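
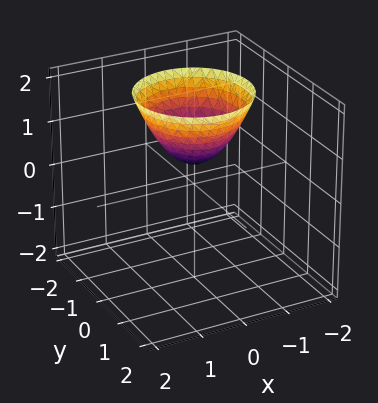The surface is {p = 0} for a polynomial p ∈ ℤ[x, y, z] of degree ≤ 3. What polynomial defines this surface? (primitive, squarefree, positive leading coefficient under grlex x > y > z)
2*x^2 + 2*y^2 - 2*z + 1

First, degree: a generic line meets the surface in up to 2 points, so deg p = 2.
Next, symmetries: rotational symmetry about the z-axis ⇒ p depends on x, y only through x² + y².
Next, from the visible intercepts: it misses every integer gridline on the x-axis; no y-intercept at any integer in the box; a circular section at z = 2 has radius between 1 and 2.
Finally, assembling these constraints gives the stated polynomial.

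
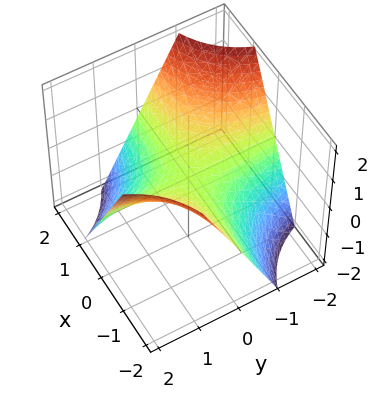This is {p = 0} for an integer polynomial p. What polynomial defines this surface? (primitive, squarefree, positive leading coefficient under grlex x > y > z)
x*y + z

deg p = 2. A hyperbolic paraboloid; a quadric.
From the axis intercepts and sections: one z-axis crossing is at z = 0; the visible y-axis segment lies entirely on the surface; every point of the x-axis in the box is on the surface.
These observations pin down the coefficients.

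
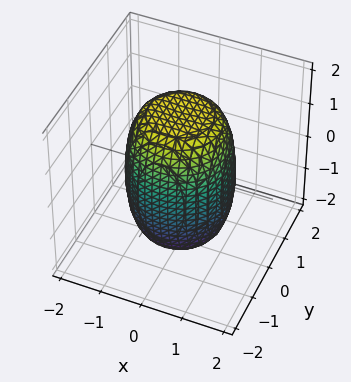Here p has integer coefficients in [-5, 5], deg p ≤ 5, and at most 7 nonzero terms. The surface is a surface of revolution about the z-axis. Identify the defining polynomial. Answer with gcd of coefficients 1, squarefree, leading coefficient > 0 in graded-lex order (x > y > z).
2*x^4 + 4*x^2*y^2 + 2*y^4 - x^2 - y^2 + z^2 - 3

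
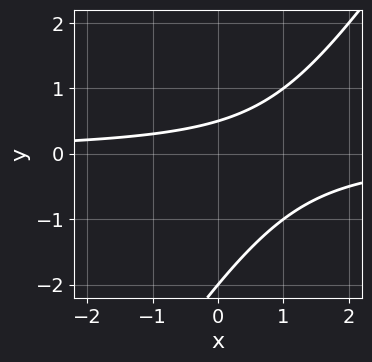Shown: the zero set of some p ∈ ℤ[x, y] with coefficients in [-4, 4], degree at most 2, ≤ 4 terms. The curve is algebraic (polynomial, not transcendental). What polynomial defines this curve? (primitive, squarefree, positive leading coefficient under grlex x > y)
deg p = 2.
Checking where it meets the axes: it meets the y-axis at y = -2 (among the integer gridlines); no x-intercept at any integer in the box.
Matching integer coefficients to the picture gives p.

3*x*y - 2*y^2 - 3*y + 2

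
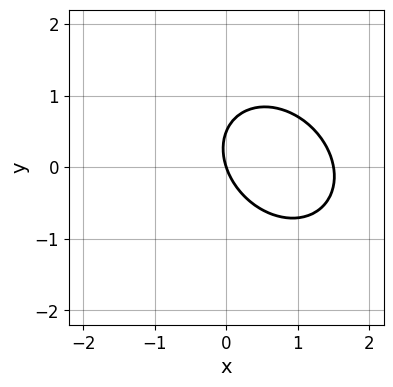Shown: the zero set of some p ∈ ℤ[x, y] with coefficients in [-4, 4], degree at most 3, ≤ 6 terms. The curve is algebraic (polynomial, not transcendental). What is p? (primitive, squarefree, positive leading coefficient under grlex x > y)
2*x^2 + x*y + 2*y^2 - 3*x - y

1. The degree is 2 — no degree-1 curve has this shape.
2. Reading off the gridlines: one x-axis crossing is at x = 0; one y-axis crossing is at y = 0.
3. These observations pin down the coefficients.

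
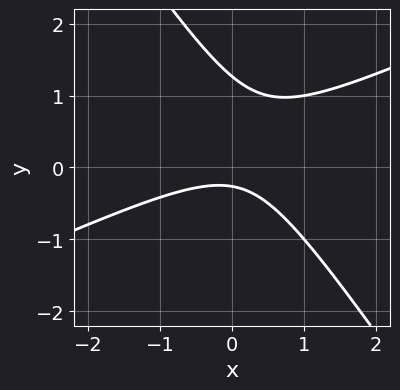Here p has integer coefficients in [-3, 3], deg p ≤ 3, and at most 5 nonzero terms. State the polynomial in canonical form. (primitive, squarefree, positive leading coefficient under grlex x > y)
2*x^2 - 3*x*y - 3*y^2 + 3*y + 1

First, the degree is 2 — no degree-1 curve has this shape.
Next, against the integer gridlines: no x-intercept at any integer in the box.
Finally, the integer polynomial consistent with all of this is the stated p.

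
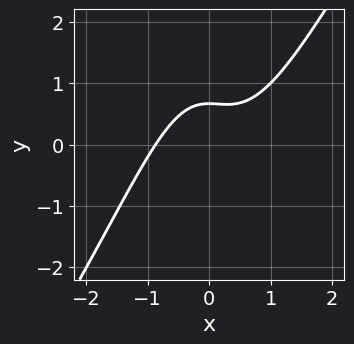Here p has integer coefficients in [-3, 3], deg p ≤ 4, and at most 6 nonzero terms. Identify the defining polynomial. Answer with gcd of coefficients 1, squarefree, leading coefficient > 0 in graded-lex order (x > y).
Degree: a generic line meets the curve in up to 3 points, so deg p = 3.
Solving for integer coefficients yields p as stated.

3*x^3 - 2*x^2*y - 3*y + 2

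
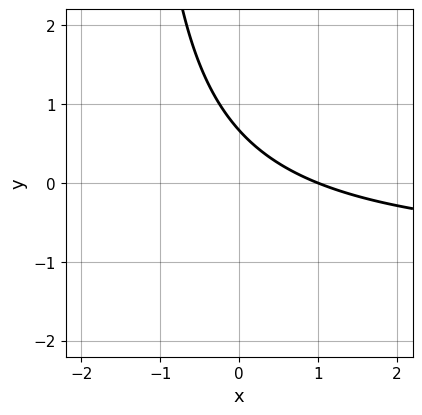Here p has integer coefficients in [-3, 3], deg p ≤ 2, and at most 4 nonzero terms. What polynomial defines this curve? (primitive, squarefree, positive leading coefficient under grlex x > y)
(a) deg p = 2. A generic line meets the curve in up to 2 points.
(b) Reading off the gridlines: it crosses the x-axis at the gridline x = 1.
(c) Fitting integer coefficients to these (and the overall shape) gives p.

2*x*y + 2*x + 3*y - 2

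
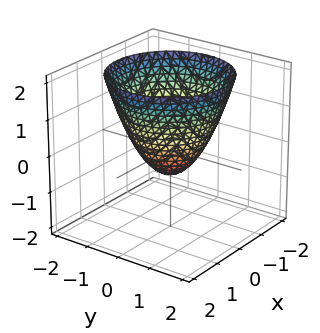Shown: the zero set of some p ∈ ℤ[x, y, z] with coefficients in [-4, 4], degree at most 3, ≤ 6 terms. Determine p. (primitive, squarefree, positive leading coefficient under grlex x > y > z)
3*x^2 + 3*y^2 - 3*z - 2

First, the degree is 2 — a generic line meets the surface in up to 2 points.
Then, symmetry: the surface is invariant under rotation about z: p = q(x² + y², z).
Next, checking where it meets the axes: a circular section at z = 2 has radius between 1 and 2.
Finally, fitting integer coefficients to these (and the overall shape) gives p.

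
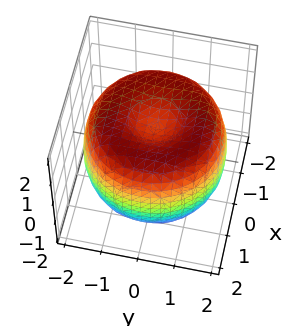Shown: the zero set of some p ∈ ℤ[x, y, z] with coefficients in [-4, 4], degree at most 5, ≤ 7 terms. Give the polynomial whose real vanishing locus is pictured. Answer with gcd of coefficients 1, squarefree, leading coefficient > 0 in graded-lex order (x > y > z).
deg p = 4.
Symmetry: the z-axis is an axis of rotation, so x and y enter only as x² + y².
Observable constraints: a circular section at z = -1 has radius between 1 and 2; the z-axis gridline crossings are at z ∈ {-1, 1}.
Together with the visible shape, these determine p as stated.

x^4 + 2*x^2*y^2 + y^4 - 3*x^2 - 3*y^2 + 2*z^2 - 2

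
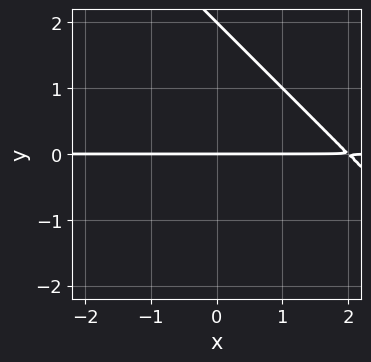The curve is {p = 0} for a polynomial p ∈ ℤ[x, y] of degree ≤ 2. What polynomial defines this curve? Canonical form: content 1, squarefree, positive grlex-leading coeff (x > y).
x*y + y^2 - 2*y

1. Degree: no degree-1 curve has this shape, so deg p = 2.
2. Against the integer gridlines: the visible x-axis segment lies entirely on the curve; among the integer gridlines, it crosses the y-axis at y ∈ {0, 2}.
3. Putting this together gives p.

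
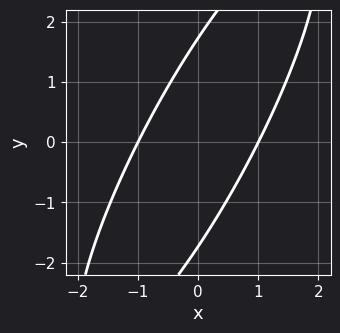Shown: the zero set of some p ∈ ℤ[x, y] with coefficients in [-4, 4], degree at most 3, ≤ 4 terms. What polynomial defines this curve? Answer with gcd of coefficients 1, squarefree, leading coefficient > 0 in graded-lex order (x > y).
3*x^2 - 3*x*y + y^2 - 3

First, degree: the shape is more complex than any degree-1 curve, so deg p = 2.
Next, checking where it meets the axes: among the integer gridlines, it crosses the x-axis at x ∈ {-1, 1}.
Finally, the integer polynomial consistent with all of this is the stated p.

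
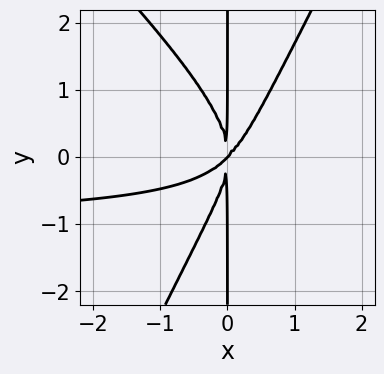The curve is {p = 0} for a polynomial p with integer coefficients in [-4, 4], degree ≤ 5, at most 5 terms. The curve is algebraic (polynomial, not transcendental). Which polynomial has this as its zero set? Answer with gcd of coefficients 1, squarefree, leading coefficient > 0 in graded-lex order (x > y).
Degree: the shape is more complex than any degree-3 curve, so deg p = 4.
Checking where it meets the axes: the visible y-axis segment lies entirely on the curve; it crosses the x-axis at the gridline x = 0.
The integer polynomial consistent with all of this is the stated p.

2*x^3*y + x^2*y^2 - x*y^3 + 2*x^3 - 2*x^2*y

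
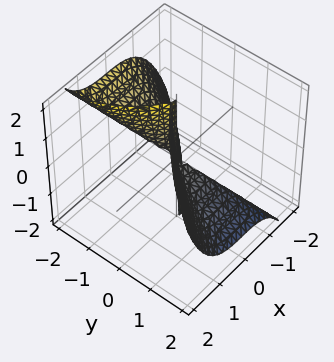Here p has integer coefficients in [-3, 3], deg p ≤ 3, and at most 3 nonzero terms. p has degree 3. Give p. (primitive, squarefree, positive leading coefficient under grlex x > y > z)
3*x^3 - 2*y^3 - 3*y^2*z

(a) deg p = 3. No degree-2 surface has this shape.
(b) From the visible intercepts: it meets the y-axis at y = 0 (among the integer gridlines); one x-axis crossing is at x = 0; the visible z-axis segment lies entirely on the surface.
(c) Solving for integer coefficients yields p as stated.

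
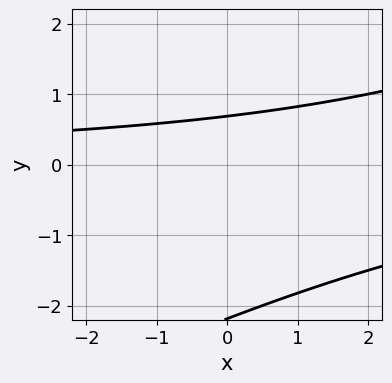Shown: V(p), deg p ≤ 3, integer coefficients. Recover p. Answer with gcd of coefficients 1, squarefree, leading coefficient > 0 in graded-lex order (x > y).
x*y - 2*y^2 - 3*y + 3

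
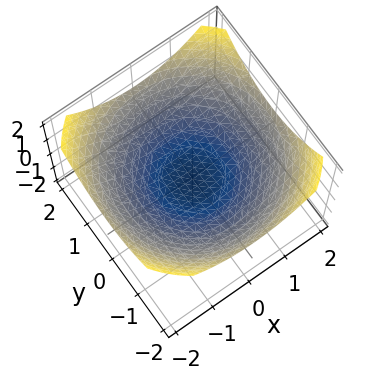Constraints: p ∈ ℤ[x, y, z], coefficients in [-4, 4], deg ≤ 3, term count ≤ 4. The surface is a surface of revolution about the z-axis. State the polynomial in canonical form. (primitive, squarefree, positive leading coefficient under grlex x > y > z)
The degree is 2 — a generic line meets the surface in up to 2 points.
Symmetries: rotational symmetry about the z-axis ⇒ p depends on x, y only through x² + y².
Reading off the gridlines: among the integer gridlines, it crosses the y-axis at y ∈ {-1, 1}; the x-axis gridline crossings are at x ∈ {-1, 1}; a circular section at z = 0 has radius exactly 1.
Assembling these constraints gives the stated polynomial.

x^2 + y^2 - 3*z - 1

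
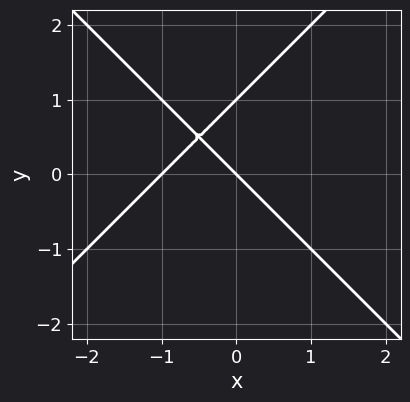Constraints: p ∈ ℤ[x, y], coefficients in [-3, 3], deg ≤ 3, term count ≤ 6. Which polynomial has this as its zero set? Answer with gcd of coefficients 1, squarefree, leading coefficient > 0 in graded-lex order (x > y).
x^2 - y^2 + x + y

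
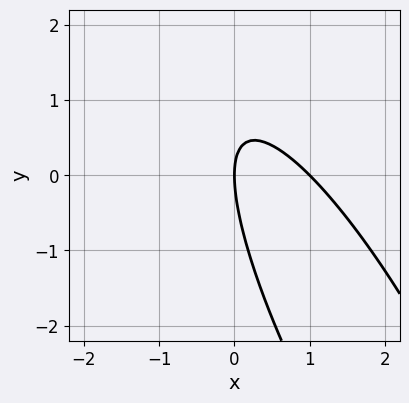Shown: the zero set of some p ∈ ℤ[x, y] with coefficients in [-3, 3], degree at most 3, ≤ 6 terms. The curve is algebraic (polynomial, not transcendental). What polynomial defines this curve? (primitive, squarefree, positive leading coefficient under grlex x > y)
(a) deg p = 2.
(b) From the visible intercepts: the x-axis gridline crossings are at x ∈ {0, 1}; it meets the y-axis at y = 0 (among the integer gridlines).
(c) Matching integer coefficients to the picture gives p.

3*x^2 + 3*x*y + y^2 - 3*x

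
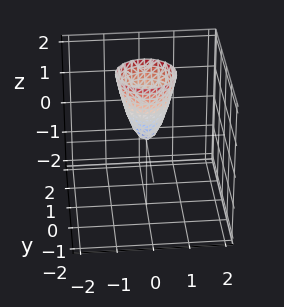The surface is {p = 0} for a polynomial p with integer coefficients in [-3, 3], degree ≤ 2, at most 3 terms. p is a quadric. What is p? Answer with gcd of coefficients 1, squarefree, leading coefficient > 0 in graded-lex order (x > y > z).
deg p = 2. A single bowl opening along one axis; a quadric.
By symmetry, the z-axis is an axis of rotation, so x and y enter only as x² + y².
Observable constraints: it crosses the y-axis at the gridline y = 0; a circular section at z = 1 has radius between 0 and 1.
Assembling these constraints gives the stated polynomial.

3*x^2 + 3*y^2 - z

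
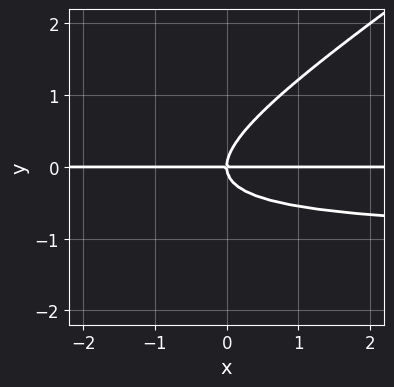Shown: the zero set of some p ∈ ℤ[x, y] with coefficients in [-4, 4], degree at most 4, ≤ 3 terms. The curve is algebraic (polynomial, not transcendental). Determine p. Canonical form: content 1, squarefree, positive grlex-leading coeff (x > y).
The degree is 3 — a generic line meets the curve in up to 3 points.
Observable constraints: every point of the x-axis in the box is on the curve; it meets the y-axis at y = 0 (among the integer gridlines).
Putting this together gives p.

2*x*y^2 - 3*y^3 + 2*x*y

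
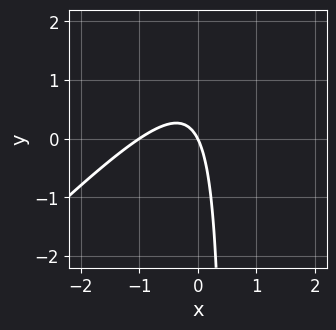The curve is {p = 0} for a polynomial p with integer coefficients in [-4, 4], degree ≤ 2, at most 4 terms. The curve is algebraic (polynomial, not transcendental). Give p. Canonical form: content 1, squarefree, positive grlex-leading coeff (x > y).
2*x^2 - 2*x*y + 2*x + y

Degree: no degree-1 curve has this shape, so deg p = 2.
Checking where it meets the axes: the x-axis gridline crossings are at x ∈ {-1, 0}; one y-axis crossing is at y = 0.
Fitting integer coefficients to these (and the overall shape) gives p.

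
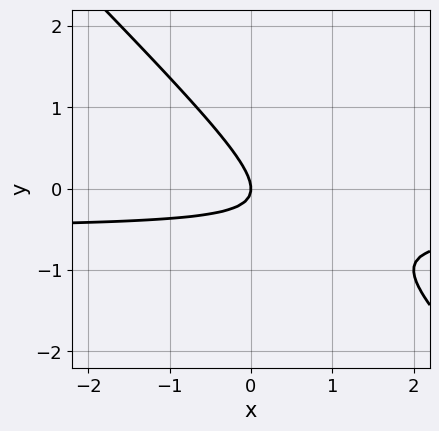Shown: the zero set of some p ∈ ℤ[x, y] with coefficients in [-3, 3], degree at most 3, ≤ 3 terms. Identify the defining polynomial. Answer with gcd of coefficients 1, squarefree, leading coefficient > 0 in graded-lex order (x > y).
The degree is 2 — the shape is more complex than any degree-1 curve.
From the axis intercepts and sections: it crosses the x-axis at the gridline x = 0; it meets the y-axis at y = 0 (among the integer gridlines).
Putting this together gives p.

2*x*y + 2*y^2 + x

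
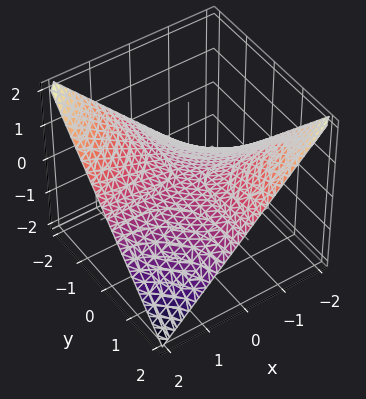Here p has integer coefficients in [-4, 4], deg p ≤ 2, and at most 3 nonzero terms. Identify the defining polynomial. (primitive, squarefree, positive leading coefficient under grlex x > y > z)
1. Degree: a saddle surface; a quadric, so deg p = 2.
2. Reading off the gridlines: the visible y-axis segment lies entirely on the surface; every point of the x-axis in the box is on the surface; it meets the z-axis at z = 0 (among the integer gridlines).
3. The integer polynomial consistent with all of this is the stated p.

x*y + 2*z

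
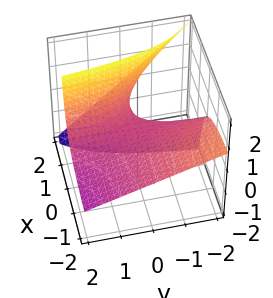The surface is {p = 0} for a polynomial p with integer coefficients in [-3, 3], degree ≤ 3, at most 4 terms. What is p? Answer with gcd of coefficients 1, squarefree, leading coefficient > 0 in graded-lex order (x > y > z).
deg p = 2.
Against the integer gridlines: it crosses the z-axis at the gridline z = 0; every point of the x-axis in the box is on the surface.
Solving for integer coefficients yields p as stated.

x*y + 2*x*z - 2*z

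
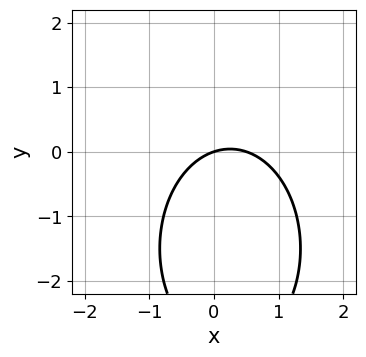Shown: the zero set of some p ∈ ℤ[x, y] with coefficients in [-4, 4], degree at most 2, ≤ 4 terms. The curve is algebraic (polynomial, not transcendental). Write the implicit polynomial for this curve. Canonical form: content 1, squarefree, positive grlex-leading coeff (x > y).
2*x^2 + y^2 - x + 3*y

First, deg p = 2.
Next, from the visible intercepts: one x-axis crossing is at x = 0; it crosses the y-axis at the gridline y = 0.
Finally, solving for integer coefficients yields p as stated.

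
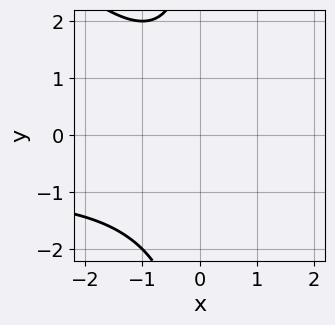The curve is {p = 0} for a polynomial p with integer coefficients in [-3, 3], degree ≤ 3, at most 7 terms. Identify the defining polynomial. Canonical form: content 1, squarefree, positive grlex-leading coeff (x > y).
Degree: a generic line meets the curve in up to 3 points, so deg p = 3.
Checking where it meets the axes: no x-intercept at any integer in the box; the curve avoids every integer y-axis point in the box.
Together with the visible shape, these determine p as stated.

x^2*y + x*y^2 + x^2 + x*y + 3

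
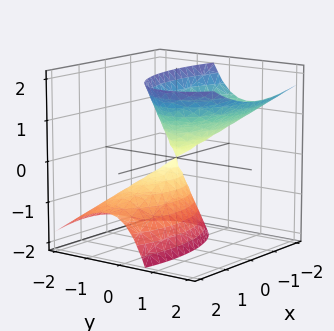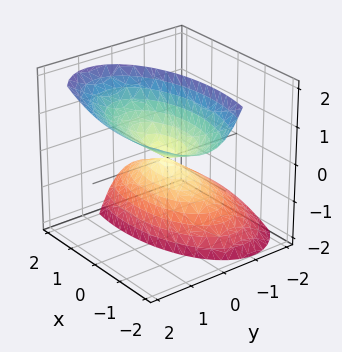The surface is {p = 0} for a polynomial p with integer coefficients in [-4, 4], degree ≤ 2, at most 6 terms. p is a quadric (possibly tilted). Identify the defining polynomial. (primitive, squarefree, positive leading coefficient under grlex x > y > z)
x^2 + x*z + 3*y^2 - 3*y*z - z^2

There are 2 components.
The degree is 2 — no degree-1 surface has this shape.
Checking where it meets the axes: it crosses the y-axis at the gridline y = 0; it crosses the x-axis at the gridline x = 0; one z-axis crossing is at z = 0.
Together with the visible shape, these determine p as stated.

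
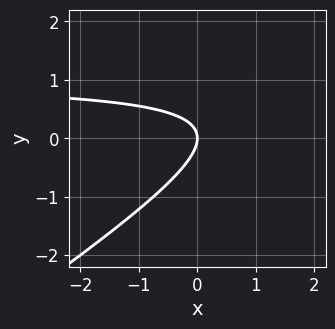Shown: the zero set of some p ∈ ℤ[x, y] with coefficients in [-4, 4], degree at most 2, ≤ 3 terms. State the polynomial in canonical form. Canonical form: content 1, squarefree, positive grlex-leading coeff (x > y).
First, degree: a generic line meets the curve in up to 2 points, so deg p = 2.
Next, reading off the gridlines: it meets the y-axis at y = 0 (among the integer gridlines); it crosses the x-axis at the gridline x = 0.
Finally, together with the visible shape, these determine p as stated.

2*x*y - 3*y^2 - 2*x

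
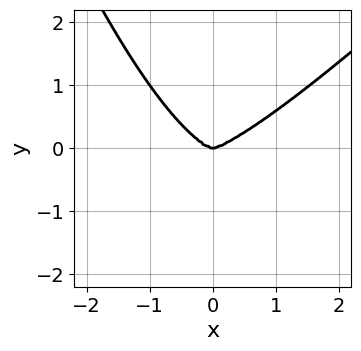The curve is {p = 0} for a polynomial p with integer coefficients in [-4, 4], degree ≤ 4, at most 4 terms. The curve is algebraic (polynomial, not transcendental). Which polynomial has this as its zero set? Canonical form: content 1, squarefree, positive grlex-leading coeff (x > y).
(a) deg p = 4.
(b) Against the integer gridlines: it meets the y-axis at y = 0 (among the integer gridlines); it meets the x-axis at x = 0 (among the integer gridlines).
(c) The integer polynomial consistent with all of this is the stated p.

x^4 - x^3*y - 2*y^3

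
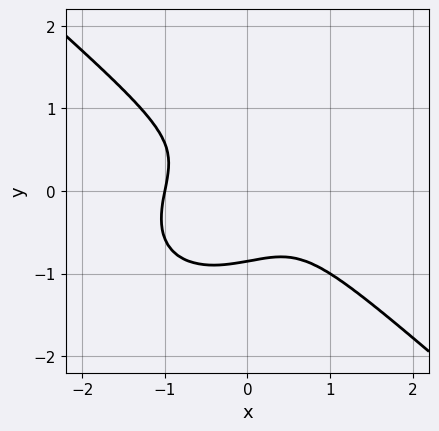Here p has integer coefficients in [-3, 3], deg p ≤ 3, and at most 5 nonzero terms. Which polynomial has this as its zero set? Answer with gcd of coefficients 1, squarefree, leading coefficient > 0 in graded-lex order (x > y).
1. The degree is 3 — no degree-2 curve has this shape.
2. Checking where it meets the axes: one x-axis crossing is at x = -1.
3. These observations pin down the coefficients.

2*x^3 + 3*y^3 - x - y + 1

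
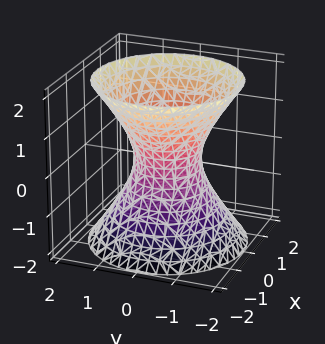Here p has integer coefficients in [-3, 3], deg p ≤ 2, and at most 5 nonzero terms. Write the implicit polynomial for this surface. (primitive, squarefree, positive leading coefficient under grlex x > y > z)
3*x^2 + 3*y^2 - 2*z^2 - 2

1. Degree: an hourglass — one-sheet hyperboloid; a quadric, so deg p = 2.
2. Symmetries: the z ↦ −z reflection is a symmetry, so z appears only in even powers; every cross-section ⟂ z is a circle, so x, y appear only via x² + y².
3. Observable constraints: no z-intercept at any integer in the box; a circular section at z = 0 has radius between 0 and 1.
4. Assembling these constraints gives the stated polynomial.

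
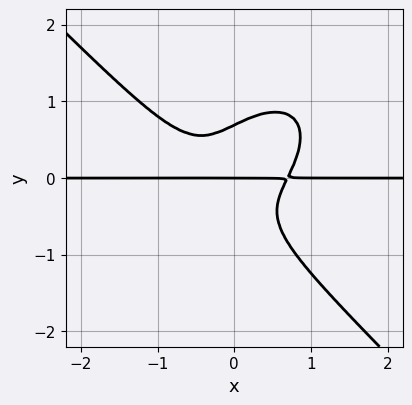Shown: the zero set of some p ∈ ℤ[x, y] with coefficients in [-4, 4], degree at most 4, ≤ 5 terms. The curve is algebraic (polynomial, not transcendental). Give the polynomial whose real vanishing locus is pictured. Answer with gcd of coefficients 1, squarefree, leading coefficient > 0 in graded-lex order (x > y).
3*x^3*y + 3*y^4 - 3*x*y^2 - y

The degree is 4 — a generic line meets the curve in up to 4 points.
Against the integer gridlines: one y-axis crossing is at y = 0; every point of the x-axis in the box is on the curve.
The integer polynomial consistent with all of this is the stated p.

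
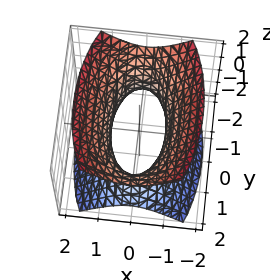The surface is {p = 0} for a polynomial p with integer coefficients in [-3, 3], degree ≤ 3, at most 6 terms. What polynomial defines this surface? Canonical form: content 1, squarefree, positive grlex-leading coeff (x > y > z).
3*x^2 + y^2 - 2*z^2 - 2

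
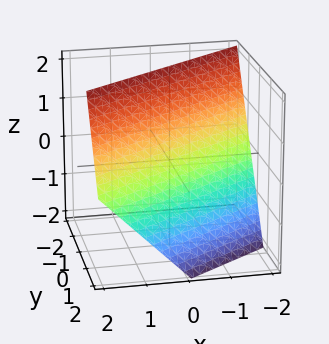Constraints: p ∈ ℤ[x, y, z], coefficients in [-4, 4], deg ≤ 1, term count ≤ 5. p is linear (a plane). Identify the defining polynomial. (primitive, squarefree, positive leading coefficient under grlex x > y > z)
1. deg p = 1. Every cross-section is a straight line — this is a plane.
2. Checking where it meets the axes: it meets the x-axis at x = -1 (among the integer gridlines); it meets the z-axis at z = 1 (among the integer gridlines).
3. Putting this together gives p.

2*x - 3*y - 2*z + 2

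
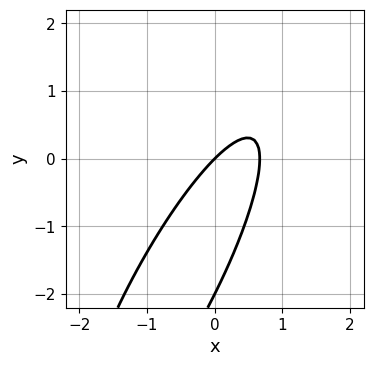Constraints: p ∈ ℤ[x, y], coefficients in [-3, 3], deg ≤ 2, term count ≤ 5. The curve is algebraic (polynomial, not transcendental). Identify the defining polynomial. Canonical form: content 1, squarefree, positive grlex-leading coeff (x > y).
3*x^2 - 3*x*y + y^2 - 2*x + 2*y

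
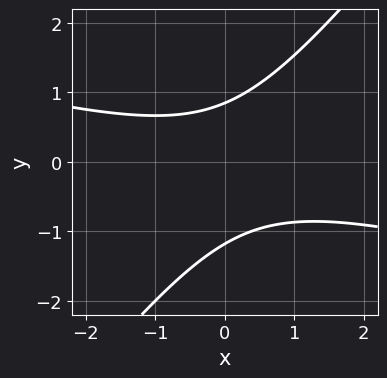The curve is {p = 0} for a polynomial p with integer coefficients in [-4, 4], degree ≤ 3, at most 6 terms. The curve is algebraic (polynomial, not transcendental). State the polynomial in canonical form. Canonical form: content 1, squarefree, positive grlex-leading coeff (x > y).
x^2 + 3*x*y - 3*y^2 - y + 3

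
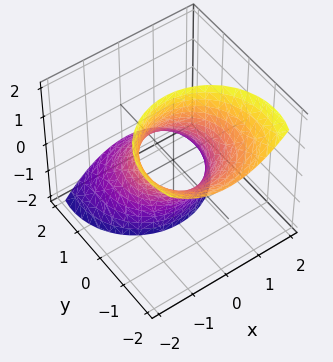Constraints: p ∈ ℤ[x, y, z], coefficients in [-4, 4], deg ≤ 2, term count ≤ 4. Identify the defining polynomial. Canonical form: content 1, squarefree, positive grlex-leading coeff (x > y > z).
(a) The degree is 2 — the shape is more complex than any degree-1 surface.
(b) From the axis intercepts and sections: among the integer gridlines, it crosses the x-axis at x ∈ {-1, 1}; the surface avoids every integer z-axis point in the box; among the integer gridlines, it crosses the y-axis at y ∈ {-1, 1}.
(c) Assembling these constraints gives the stated polynomial.

2*x^2 + 2*y^2 + 3*y*z - 2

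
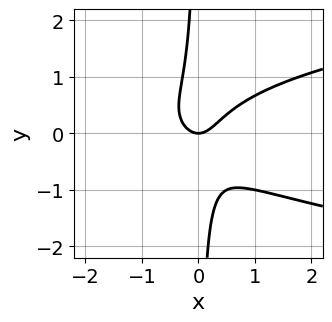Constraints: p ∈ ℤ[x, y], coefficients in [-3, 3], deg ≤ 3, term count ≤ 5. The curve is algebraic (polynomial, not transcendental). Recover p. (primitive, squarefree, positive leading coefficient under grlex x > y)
1. The degree is 3 — the shape is more complex than any degree-2 curve.
2. From the visible intercepts: one y-axis crossing is at y = 0; it meets the x-axis at x = 0 (among the integer gridlines).
3. The integer polynomial consistent with all of this is the stated p.

3*x*y^2 - 2*x^2 + y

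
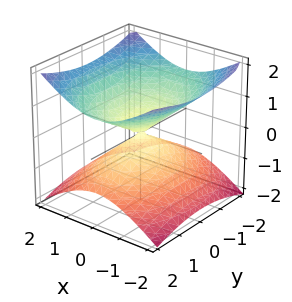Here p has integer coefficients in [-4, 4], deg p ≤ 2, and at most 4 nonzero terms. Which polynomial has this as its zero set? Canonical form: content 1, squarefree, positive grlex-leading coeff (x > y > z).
2*x^2 + y^2 - 3*z^2

First, deg p = 2.
Next, symmetries: the x ↦ −x reflection is a symmetry, so x appears only in even powers; it's symmetric under z → −z, forcing even powers of z; the y ↦ −y reflection is a symmetry, so y appears only in even powers.
Then, reading off the gridlines: one z-axis crossing is at z = 0; it meets the y-axis at y = 0 (among the integer gridlines); one x-axis crossing is at x = 0.
Finally, matching integer coefficients to the picture gives p.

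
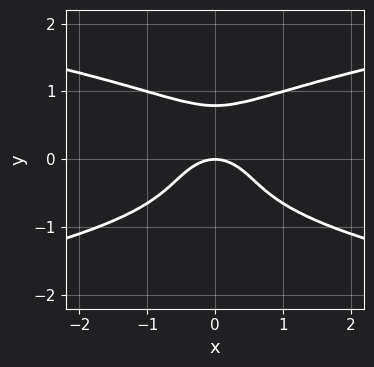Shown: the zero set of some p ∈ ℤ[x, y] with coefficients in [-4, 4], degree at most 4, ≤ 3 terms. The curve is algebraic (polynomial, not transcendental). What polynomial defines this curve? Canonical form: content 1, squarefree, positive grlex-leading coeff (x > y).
2*y^4 - x^2 - y

deg p = 4. No degree-3 curve has this shape.
Symmetries: it's symmetric under x → −x, forcing even powers of x.
Observable constraints: one y-axis crossing is at y = 0; it crosses the x-axis at the gridline x = 0.
Fitting integer coefficients to these (and the overall shape) gives p.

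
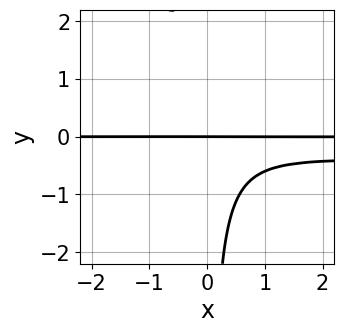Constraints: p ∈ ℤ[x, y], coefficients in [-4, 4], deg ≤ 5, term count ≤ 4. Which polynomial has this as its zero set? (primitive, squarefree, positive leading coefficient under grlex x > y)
2*x^2*y^2 + x^2*y + 3*x*y^2 + 2*y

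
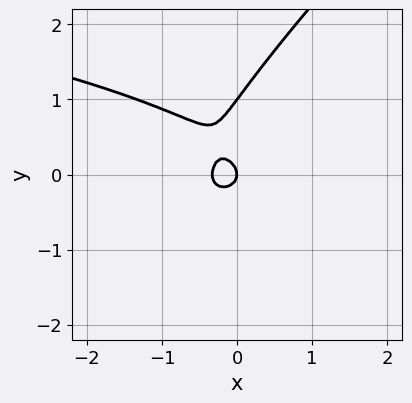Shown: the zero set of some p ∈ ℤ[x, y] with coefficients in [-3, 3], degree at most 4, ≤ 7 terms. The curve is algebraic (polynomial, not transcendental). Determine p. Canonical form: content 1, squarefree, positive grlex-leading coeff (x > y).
(a) The degree is 3 — the shape is more complex than any degree-2 curve.
(b) Checking where it meets the axes: the y-axis gridline crossings are at y ∈ {0, 1}; one x-axis crossing is at x = 0.
(c) Matching integer coefficients to the picture gives p.

3*x*y^2 - 3*y^3 + 3*x^2 + 3*y^2 + x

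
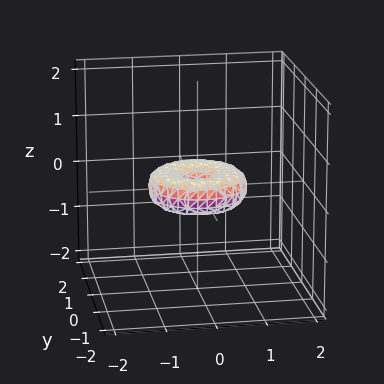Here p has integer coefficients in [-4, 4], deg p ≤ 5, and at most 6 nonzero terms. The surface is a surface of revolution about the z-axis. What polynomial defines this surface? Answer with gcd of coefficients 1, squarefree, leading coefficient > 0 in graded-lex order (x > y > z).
First, the degree is 4 — a generic line meets the surface in up to 4 points.
Then, symmetries: every cross-section ⟂ z is a circle, so x, y appear only via x² + y².
Next, reading off the gridlines: a circular section at z = 0 has radius exactly 1; the y-axis gridline crossings are at y ∈ {-1, 0, 1}; the x-axis gridline crossings are at x ∈ {-1, 0, 1}.
Finally, together with the visible shape, these determine p as stated.

x^4 + 2*x^2*y^2 + y^4 - x^2 - y^2 + 2*z^2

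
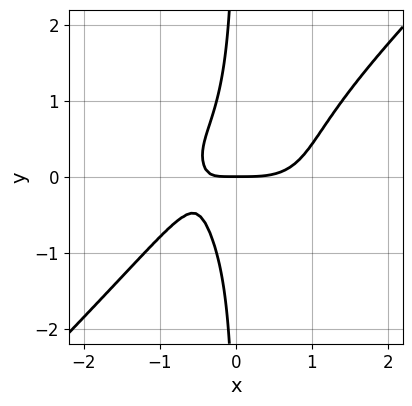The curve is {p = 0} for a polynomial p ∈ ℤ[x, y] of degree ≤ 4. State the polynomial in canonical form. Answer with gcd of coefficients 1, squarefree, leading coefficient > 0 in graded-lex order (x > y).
x^4 + x^3*y - 2*x*y^3 - 2*x*y - y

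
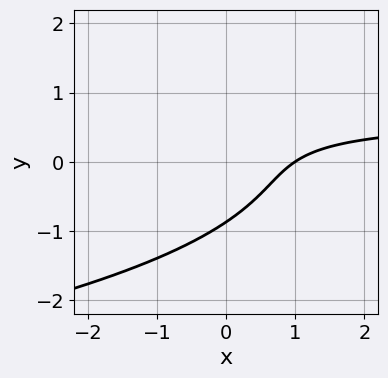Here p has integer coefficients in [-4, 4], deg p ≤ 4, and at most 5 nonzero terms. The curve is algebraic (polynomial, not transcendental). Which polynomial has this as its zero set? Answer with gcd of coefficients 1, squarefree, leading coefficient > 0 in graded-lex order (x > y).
3*y^3 + 3*x*y - 2*x + 2

1. deg p = 3. The shape is more complex than any degree-2 curve.
2. Reading off the gridlines: one x-axis crossing is at x = 1.
3. The integer polynomial consistent with all of this is the stated p.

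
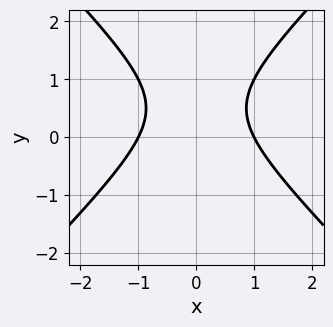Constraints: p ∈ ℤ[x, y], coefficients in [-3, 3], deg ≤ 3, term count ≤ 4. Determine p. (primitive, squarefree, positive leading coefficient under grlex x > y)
x^2 - y^2 + y - 1

First, deg p = 2. A generic line meets the curve in up to 2 points.
Next, symmetries: mirror symmetry x ↦ −x ⇒ only even powers of x.
Then, checking where it meets the axes: the curve avoids every integer y-axis point in the box; the x-axis gridline crossings are at x ∈ {-1, 1}.
Finally, these observations pin down the coefficients.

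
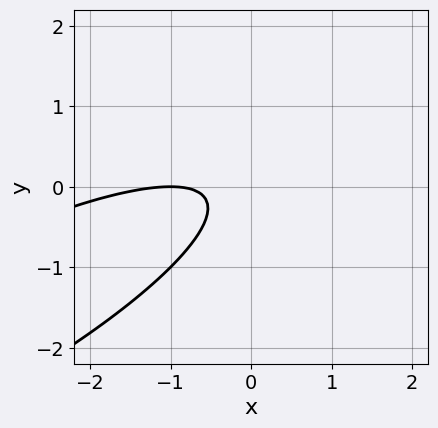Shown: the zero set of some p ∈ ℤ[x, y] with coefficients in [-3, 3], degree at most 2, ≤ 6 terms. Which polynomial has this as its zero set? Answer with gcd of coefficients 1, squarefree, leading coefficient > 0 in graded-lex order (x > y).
x^2 - 3*x*y + 3*y^2 + 2*x + 1

The degree is 2 — the shape is more complex than any degree-1 curve.
Against the integer gridlines: the curve avoids every integer y-axis point in the box; it meets the x-axis at x = -1 (among the integer gridlines).
Together with the visible shape, these determine p as stated.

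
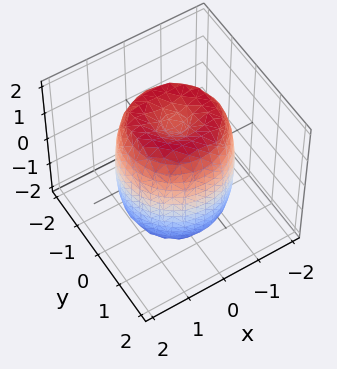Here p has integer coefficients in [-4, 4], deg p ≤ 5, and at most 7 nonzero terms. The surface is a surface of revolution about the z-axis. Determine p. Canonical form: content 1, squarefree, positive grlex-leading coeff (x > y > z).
First, degree: no degree-3 surface has this shape, so deg p = 4.
Then, by symmetry, the z-axis is an axis of rotation, so x and y enter only as x² + y².
Then, checking where it meets the axes: a circular section at z = 0 has radius between 1 and 2.
Finally, matching integer coefficients to the picture gives p.

2*x^4 + 4*x^2*y^2 + 2*y^4 - 3*x^2 - 3*y^2 + z^2 - 2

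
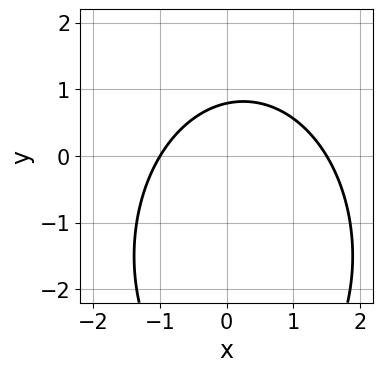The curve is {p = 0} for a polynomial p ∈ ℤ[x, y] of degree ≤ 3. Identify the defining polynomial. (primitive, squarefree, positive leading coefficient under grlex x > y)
2*x^2 + y^2 - x + 3*y - 3

(a) Degree: no degree-1 curve has this shape, so deg p = 2.
(b) Checking where it meets the axes: it meets the x-axis at x = -1 (among the integer gridlines).
(c) The integer polynomial consistent with all of this is the stated p.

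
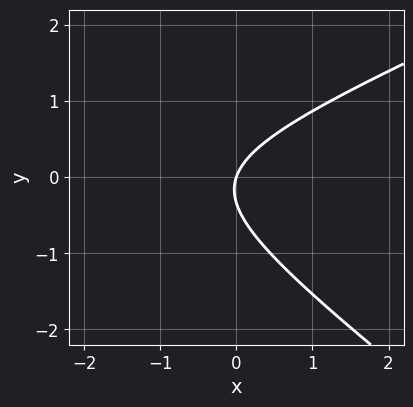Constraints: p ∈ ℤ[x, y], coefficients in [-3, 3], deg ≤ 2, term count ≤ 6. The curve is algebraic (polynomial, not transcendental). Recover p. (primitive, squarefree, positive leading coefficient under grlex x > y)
First, deg p = 2. A generic line meets the curve in up to 2 points.
Next, against the integer gridlines: it meets the y-axis at y = 0 (among the integer gridlines); it crosses the x-axis at the gridline x = 0.
Finally, the integer polynomial consistent with all of this is the stated p.

x^2 - x*y - 3*y^2 + 3*x - y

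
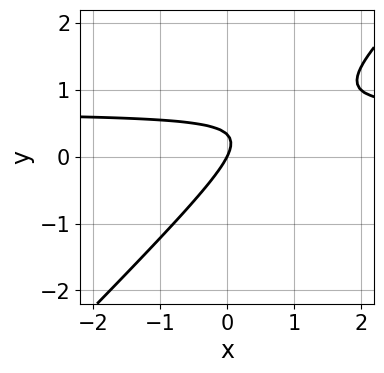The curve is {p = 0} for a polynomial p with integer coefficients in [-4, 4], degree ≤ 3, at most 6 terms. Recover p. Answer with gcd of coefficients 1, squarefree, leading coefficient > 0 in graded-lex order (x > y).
First, deg p = 2. No degree-1 curve has this shape.
Then, reading off the gridlines: one x-axis crossing is at x = 0; one y-axis crossing is at y = 0.
Finally, assembling these constraints gives the stated polynomial.

3*x*y - 3*y^2 - 2*x + y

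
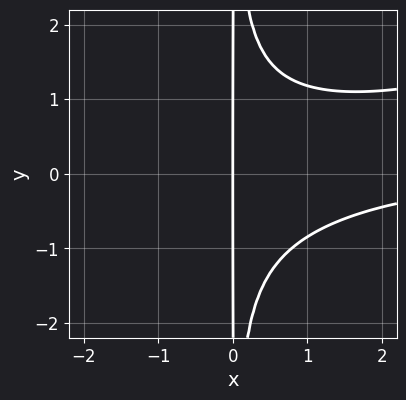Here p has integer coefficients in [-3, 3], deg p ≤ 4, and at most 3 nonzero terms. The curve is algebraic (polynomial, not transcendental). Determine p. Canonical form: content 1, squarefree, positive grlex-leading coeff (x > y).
First, degree: no degree-3 curve has this shape, so deg p = 4.
Next, against the integer gridlines: the visible y-axis segment lies entirely on the curve; it crosses the x-axis at the gridline x = 0.
Finally, solving for integer coefficients yields p as stated.

x^3*y - 3*x^2*y^2 + 3*x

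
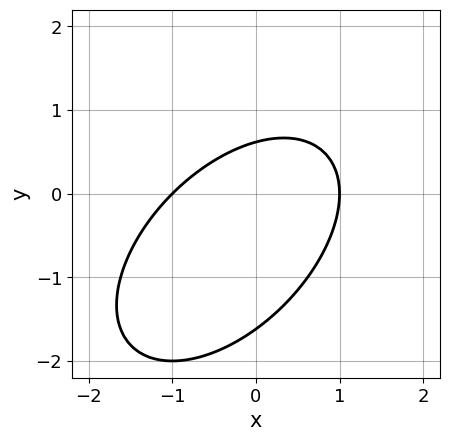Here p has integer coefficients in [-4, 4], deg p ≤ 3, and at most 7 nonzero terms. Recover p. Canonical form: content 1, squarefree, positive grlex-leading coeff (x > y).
x^2 - x*y + y^2 + y - 1

(a) The degree is 2 — a generic line meets the curve in up to 2 points.
(b) Reading off the gridlines: among the integer gridlines, it crosses the x-axis at x ∈ {-1, 1}.
(c) Putting this together gives p.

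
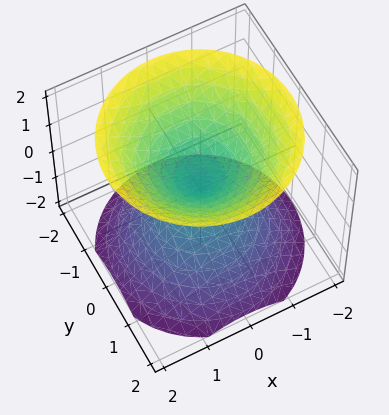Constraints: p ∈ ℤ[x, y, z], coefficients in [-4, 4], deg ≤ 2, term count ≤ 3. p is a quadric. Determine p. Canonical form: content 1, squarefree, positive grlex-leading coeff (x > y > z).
x^2 + y^2 - z^2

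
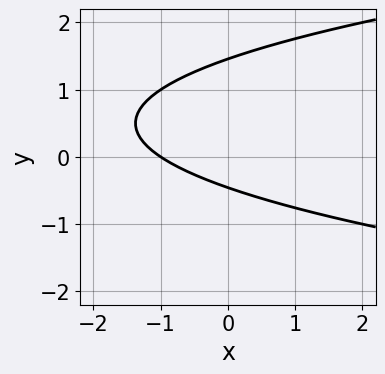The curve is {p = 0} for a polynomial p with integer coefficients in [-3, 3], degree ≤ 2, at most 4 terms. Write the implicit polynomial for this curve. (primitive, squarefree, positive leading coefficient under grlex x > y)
3*y^2 - 2*x - 3*y - 2

deg p = 2.
Reading off the gridlines: it meets the x-axis at x = -1 (among the integer gridlines).
These observations pin down the coefficients.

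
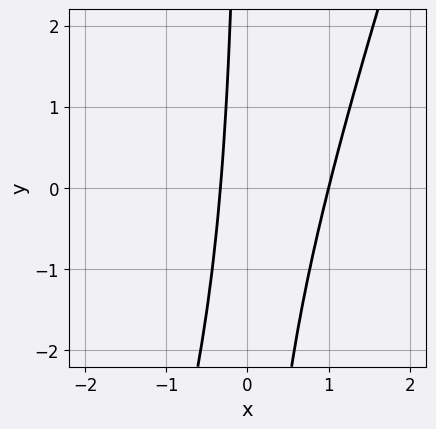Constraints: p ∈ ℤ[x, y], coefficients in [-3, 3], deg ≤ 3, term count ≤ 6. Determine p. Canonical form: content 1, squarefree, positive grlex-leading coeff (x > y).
deg p = 2. A generic line meets the curve in up to 2 points.
Observable constraints: it crosses the x-axis at the gridline x = 1; the curve avoids every integer y-axis point in the box.
Matching integer coefficients to the picture gives p.

3*x^2 - x*y - 2*x - 1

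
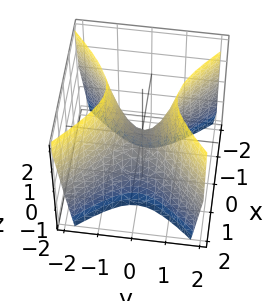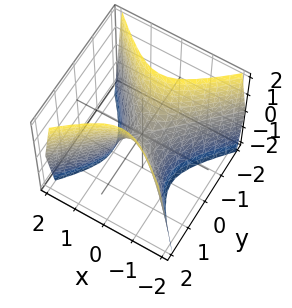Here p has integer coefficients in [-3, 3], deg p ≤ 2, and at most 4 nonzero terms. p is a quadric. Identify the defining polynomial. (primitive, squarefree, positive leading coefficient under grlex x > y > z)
Degree: a hyperbolic paraboloid; a quadric, so deg p = 2.
Symmetries: the y ↦ −y reflection is a symmetry, so y appears only in even powers; mirror symmetry x ↦ −x ⇒ only even powers of x.
Reading off the gridlines: it crosses the y-axis at the gridline y = 0; one x-axis crossing is at x = 0; it crosses the z-axis at the gridline z = 0.
Solving for integer coefficients yields p as stated.

2*x^2 - 2*y^2 + z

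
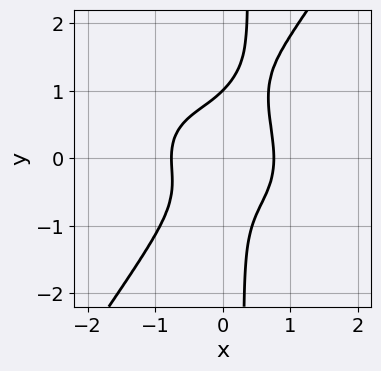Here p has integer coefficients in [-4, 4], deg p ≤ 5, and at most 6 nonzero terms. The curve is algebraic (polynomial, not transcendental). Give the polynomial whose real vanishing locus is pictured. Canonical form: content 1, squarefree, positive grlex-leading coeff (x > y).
The degree is 4 — the shape is more complex than any degree-3 curve.
From the visible intercepts: one y-axis crossing is at y = 1.
Putting this together gives p.

3*x^4 + 3*x^2*y^2 - 3*x*y^3 + y^3 - 1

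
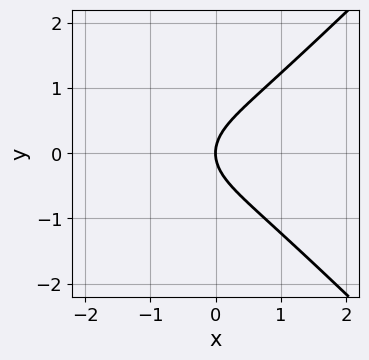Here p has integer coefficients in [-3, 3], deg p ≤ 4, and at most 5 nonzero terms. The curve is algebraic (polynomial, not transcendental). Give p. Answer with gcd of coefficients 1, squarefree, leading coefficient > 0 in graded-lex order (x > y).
Degree: no degree-2 curve has this shape, so deg p = 3.
Symmetries: the y ↦ −y reflection is a symmetry, so y appears only in even powers.
From the axis intercepts and sections: it meets the x-axis at x = 0 (among the integer gridlines); it meets the y-axis at y = 0 (among the integer gridlines).
Putting this together gives p.

x^3 - x*y^2 + x^2 - y^2 + x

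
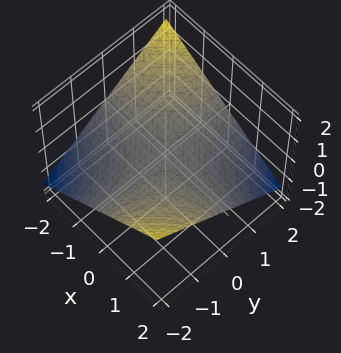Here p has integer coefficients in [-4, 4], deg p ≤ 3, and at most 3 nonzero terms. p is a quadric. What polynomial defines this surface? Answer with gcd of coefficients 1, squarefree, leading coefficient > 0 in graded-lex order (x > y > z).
x*y + 3*z

First, deg p = 2. A saddle surface; a quadric.
Then, from the visible intercepts: every point of the x-axis in the box is on the surface; it meets the z-axis at z = 0 (among the integer gridlines).
Finally, these observations pin down the coefficients. Check: (0, -1, 0) on the y-axis lies on the surface, and p(0, -1, 0) = 0. ✓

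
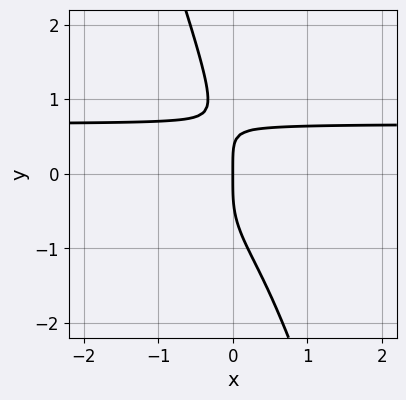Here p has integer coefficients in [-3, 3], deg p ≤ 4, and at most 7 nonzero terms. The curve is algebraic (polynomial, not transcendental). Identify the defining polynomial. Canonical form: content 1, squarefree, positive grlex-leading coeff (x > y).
(a) deg p = 4. A generic line meets the curve in up to 4 points.
(b) Against the integer gridlines: it meets the y-axis at y = 0 (among the integer gridlines); one x-axis crossing is at x = 0.
(c) Fitting integer coefficients to these (and the overall shape) gives p.

3*x*y^3 + y^4 + x*y^2 + x*y - 2*x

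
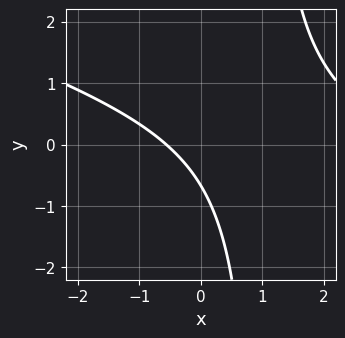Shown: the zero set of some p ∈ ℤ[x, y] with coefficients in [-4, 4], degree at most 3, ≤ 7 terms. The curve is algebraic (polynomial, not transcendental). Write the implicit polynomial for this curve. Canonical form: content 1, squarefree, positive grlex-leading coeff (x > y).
x^2 + 3*x*y - 3*x - 3*y - 2

First, deg p = 2.
Finally, solving for integer coefficients yields p as stated.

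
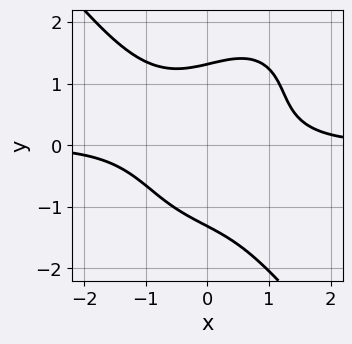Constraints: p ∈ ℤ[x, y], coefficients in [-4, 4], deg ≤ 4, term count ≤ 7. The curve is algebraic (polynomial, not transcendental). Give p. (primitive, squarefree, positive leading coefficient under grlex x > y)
1. Degree: the shape is more complex than any degree-3 curve, so deg p = 4.
2. From the visible intercepts: the curve avoids every integer x-axis point in the box.
3. Matching integer coefficients to the picture gives p.

2*x^3*y + y^4 - 2*x*y^2 + x*y - 3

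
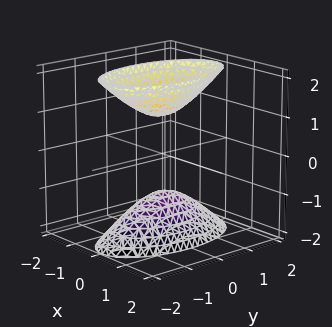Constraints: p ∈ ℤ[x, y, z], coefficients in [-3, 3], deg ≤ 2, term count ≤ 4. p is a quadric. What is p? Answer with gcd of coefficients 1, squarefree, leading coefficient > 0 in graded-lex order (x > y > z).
(a) The picture has 2 separate pieces. Treating them together as one polynomial.
(b) The degree is 2 — two sheets facing apart; a quadric.
(c) Symmetries: it's symmetric under z → −z, forcing even powers of z; mirror symmetry x ↦ −x ⇒ only even powers of x; the y ↦ −y reflection is a symmetry, so y appears only in even powers.
(d) From the axis intercepts and sections: the surface avoids every integer x-axis point in the box; among the integer gridlines, it crosses the z-axis at z ∈ {-1, 1}; it misses every integer gridline on the y-axis.
(e) Matching integer coefficients to the picture gives p.

3*x^2 + y^2 - z^2 + 1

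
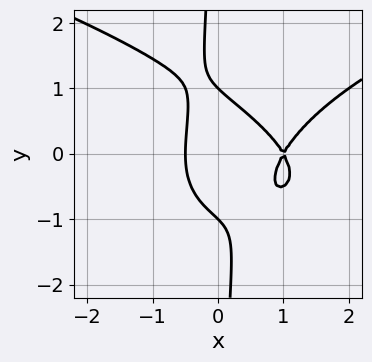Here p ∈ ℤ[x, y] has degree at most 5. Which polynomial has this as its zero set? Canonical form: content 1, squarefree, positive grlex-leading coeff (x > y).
2*x*y^3 - 2*x^3 + 3*x^2 + y^2 - 1

First, the degree is 4 — a generic line meets the curve in up to 4 points.
Then, observable constraints: one x-axis crossing is at x = 1; among the integer gridlines, it crosses the y-axis at y ∈ {-1, 1}.
Finally, the integer polynomial consistent with all of this is the stated p.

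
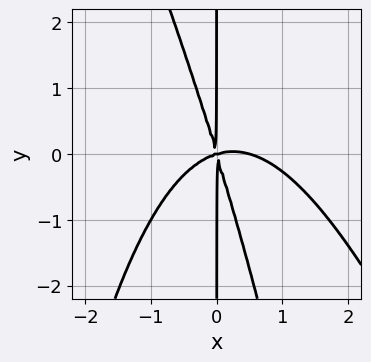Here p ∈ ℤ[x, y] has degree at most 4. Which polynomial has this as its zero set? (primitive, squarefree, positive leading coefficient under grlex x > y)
2*x^4 + x^3*y - x^3 + 3*x^2*y + x*y^2

(a) The degree is 4 — a generic line meets the curve in up to 4 points.
(b) From the visible intercepts: it meets the x-axis at x = 0 (among the integer gridlines); every point of the y-axis in the box is on the curve.
(c) The integer polynomial consistent with all of this is the stated p.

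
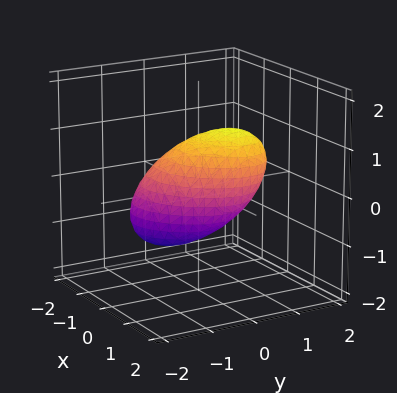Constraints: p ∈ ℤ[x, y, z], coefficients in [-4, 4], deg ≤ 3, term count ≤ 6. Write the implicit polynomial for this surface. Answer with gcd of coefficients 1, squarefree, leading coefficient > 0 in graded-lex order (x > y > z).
3*x^2 - 2*x*y + 3*y^2 - 3*y*z + 3*z^2 - 3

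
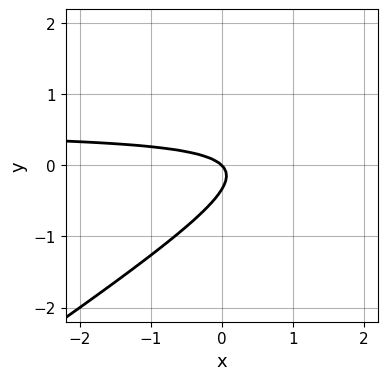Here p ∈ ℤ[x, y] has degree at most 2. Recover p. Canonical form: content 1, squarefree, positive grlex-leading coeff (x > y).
2*x*y - 3*y^2 - x - y

Degree: the shape is more complex than any degree-1 curve, so deg p = 2.
Observable constraints: it meets the x-axis at x = 0 (among the integer gridlines); it crosses the y-axis at the gridline y = 0.
Putting this together gives p.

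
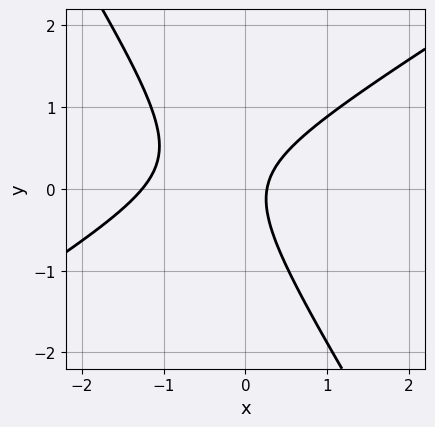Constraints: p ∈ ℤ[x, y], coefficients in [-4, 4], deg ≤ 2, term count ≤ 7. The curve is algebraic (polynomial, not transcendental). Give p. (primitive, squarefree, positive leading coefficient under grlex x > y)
First, deg p = 2.
Next, checking where it meets the axes: the curve avoids every integer y-axis point in the box.
Finally, matching integer coefficients to the picture gives p.

3*x^2 - 3*x*y - 3*y^2 + 3*x - 1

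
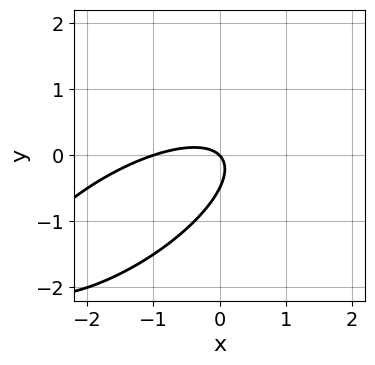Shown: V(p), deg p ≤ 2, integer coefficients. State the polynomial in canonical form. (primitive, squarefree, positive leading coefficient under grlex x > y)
1. Degree: the shape is more complex than any degree-1 curve, so deg p = 2.
2. Observable constraints: it crosses the y-axis at the gridline y = 0; the x-axis gridline crossings are at x ∈ {-1, 0}.
3. Matching integer coefficients to the picture gives p.

x^2 - 2*x*y + 2*y^2 + x + y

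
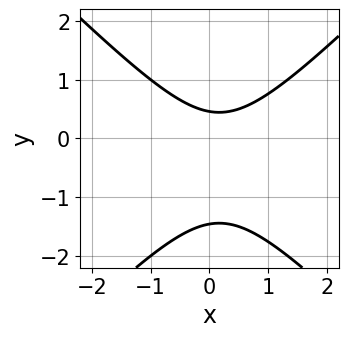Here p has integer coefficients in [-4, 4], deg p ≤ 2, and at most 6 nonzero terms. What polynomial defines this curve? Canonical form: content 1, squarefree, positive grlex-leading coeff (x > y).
3*x^2 - 3*y^2 - x - 3*y + 2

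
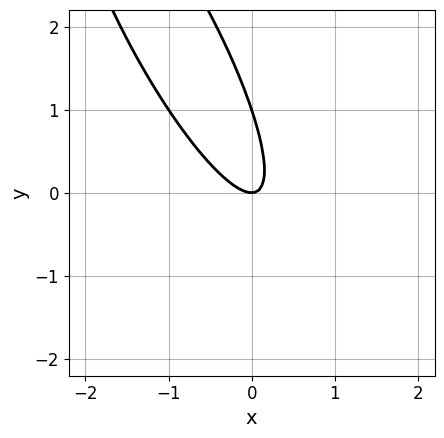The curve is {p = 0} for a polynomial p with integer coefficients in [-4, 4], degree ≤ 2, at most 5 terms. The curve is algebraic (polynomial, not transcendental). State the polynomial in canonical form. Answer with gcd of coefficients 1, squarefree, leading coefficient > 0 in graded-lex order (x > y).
Degree: a generic line meets the curve in up to 2 points, so deg p = 2.
From the axis intercepts and sections: the y-axis gridline crossings are at y ∈ {0, 1}; it crosses the x-axis at the gridline x = 0.
Together with the visible shape, these determine p as stated.

3*x^2 + 3*x*y + y^2 - y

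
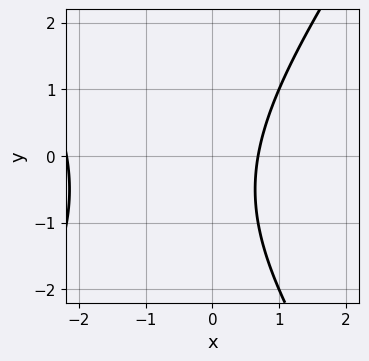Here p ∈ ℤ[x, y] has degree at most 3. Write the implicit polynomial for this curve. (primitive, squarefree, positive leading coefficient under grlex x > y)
Degree: the shape is more complex than any degree-1 curve, so deg p = 2.
Reading off the gridlines: no y-intercept at any integer in the box.
Matching integer coefficients to the picture gives p.

2*x^2 - y^2 + 3*x - y - 3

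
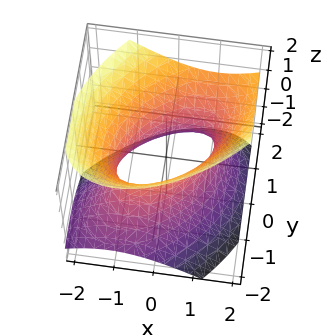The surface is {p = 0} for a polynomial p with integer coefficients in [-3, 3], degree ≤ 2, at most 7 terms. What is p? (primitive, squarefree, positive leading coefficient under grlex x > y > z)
1. Degree: a generic line meets the surface in up to 2 points, so deg p = 2.
2. Observable constraints: among the integer gridlines, it crosses the x-axis at x ∈ {-1, 1}; it misses every integer gridline on the z-axis; among the integer gridlines, it crosses the y-axis at y ∈ {-1, 1}.
3. Putting this together gives p.

3*x^2 - 3*x*y + 3*y^2 - 2*y*z - 3*z^2 - 3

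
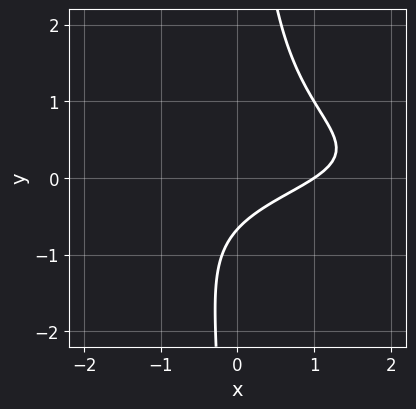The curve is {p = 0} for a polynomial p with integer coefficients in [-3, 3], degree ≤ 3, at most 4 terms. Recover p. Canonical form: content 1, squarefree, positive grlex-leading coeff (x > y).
First, degree: no degree-2 curve has this shape, so deg p = 3.
Then, checking where it meets the axes: it meets the x-axis at x = 1 (among the integer gridlines).
Finally, putting this together gives p.

3*x*y^2 + 2*x - 3*y - 2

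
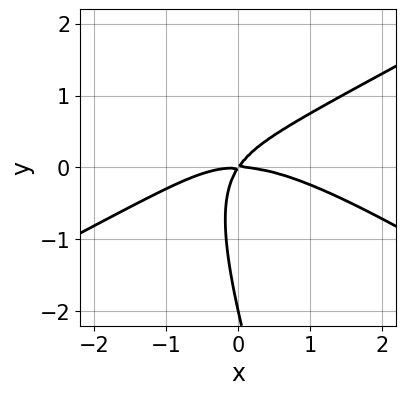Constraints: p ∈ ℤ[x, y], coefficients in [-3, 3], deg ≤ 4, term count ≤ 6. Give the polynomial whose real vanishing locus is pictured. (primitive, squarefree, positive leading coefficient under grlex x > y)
Degree: a generic line meets the curve in up to 3 points, so deg p = 3.
Checking where it meets the axes: it crosses the x-axis at the gridline x = 0; among the integer gridlines, it crosses the y-axis at y ∈ {-2, 0}.
Matching integer coefficients to the picture gives p.

x^3 - 3*x*y^2 - y^3 + 3*x*y - 2*y^2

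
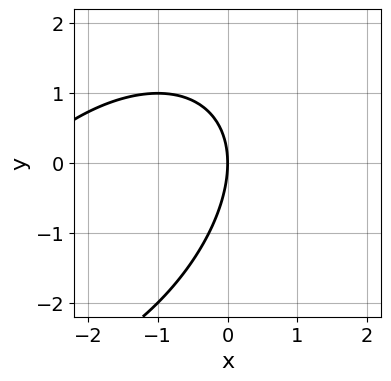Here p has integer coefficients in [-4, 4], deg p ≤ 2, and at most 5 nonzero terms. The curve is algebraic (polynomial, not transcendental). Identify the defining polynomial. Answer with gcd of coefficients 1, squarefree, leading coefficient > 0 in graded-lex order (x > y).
x^2 - x*y + y^2 + 3*x

deg p = 2. The shape is more complex than any degree-1 curve.
Reading off the gridlines: it meets the y-axis at y = 0 (among the integer gridlines); it crosses the x-axis at the gridline x = 0.
Together with the visible shape, these determine p as stated.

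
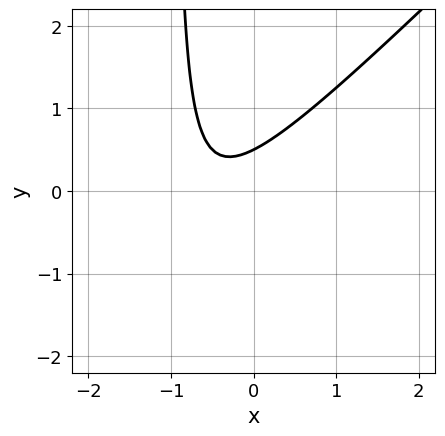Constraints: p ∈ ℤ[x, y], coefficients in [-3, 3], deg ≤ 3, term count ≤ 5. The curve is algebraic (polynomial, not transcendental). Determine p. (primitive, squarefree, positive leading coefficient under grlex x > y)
2*x^2 - 2*x*y + 2*x - 2*y + 1

(a) Degree: the shape is more complex than any degree-1 curve, so deg p = 2.
(b) From the visible intercepts: it misses every integer gridline on the x-axis.
(c) These observations pin down the coefficients.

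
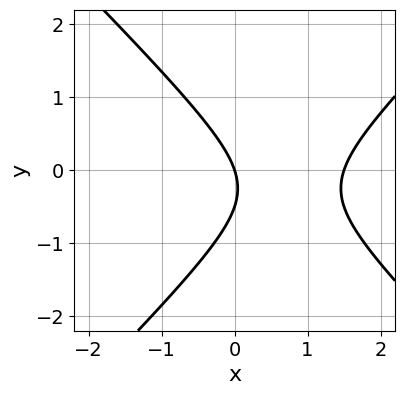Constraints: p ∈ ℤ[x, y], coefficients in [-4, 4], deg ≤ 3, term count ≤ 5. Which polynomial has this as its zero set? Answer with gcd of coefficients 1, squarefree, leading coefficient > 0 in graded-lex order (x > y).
First, the degree is 2 — a generic line meets the curve in up to 2 points.
Then, from the visible intercepts: one y-axis crossing is at y = 0; it crosses the x-axis at the gridline x = 0.
Finally, solving for integer coefficients yields p as stated.

2*x^2 - 2*y^2 - 3*x - y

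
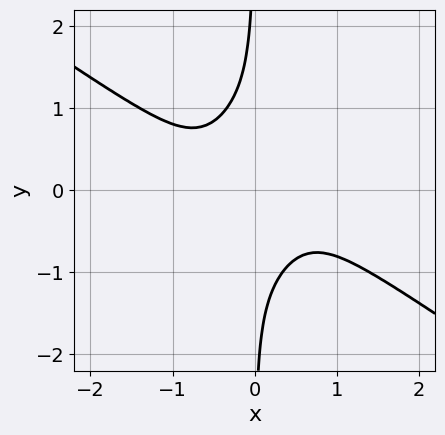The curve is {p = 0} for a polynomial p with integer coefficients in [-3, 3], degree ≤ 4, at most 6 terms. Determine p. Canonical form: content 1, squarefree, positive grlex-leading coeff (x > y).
2*x^4 - 3*x^2*y^2 + 2*x*y^3 + 1

(a) Degree: a generic line meets the curve in up to 4 points, so deg p = 4.
(b) Observable constraints: the curve avoids every integer y-axis point in the box; the curve avoids every integer x-axis point in the box.
(c) Putting this together gives p.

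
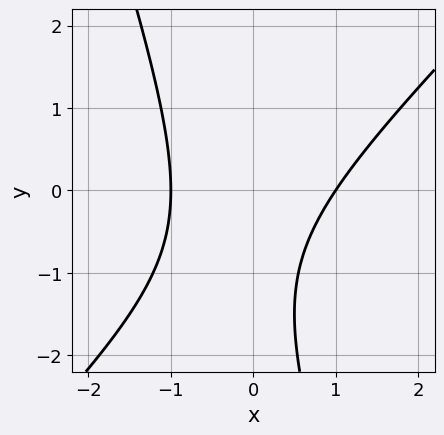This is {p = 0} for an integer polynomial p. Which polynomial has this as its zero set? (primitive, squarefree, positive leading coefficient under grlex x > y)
1. The degree is 2 — the shape is more complex than any degree-1 curve.
2. From the axis intercepts and sections: no y-intercept at any integer in the box; the x-axis gridline crossings are at x ∈ {-1, 1}.
3. Fitting integer coefficients to these (and the overall shape) gives p.

3*x^2 - 2*x*y - y^2 - 2*y - 3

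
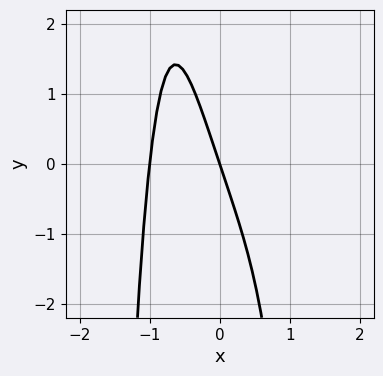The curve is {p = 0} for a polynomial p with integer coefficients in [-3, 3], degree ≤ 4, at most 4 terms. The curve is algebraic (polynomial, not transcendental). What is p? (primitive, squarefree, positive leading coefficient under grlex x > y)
First, the degree is 4 — a generic line meets the curve in up to 4 points.
Then, checking where it meets the axes: the x-axis gridline crossings are at x ∈ {-1, 0}; it meets the y-axis at y = 0 (among the integer gridlines).
Finally, fitting integer coefficients to these (and the overall shape) gives p.

3*x^4 + 3*x + y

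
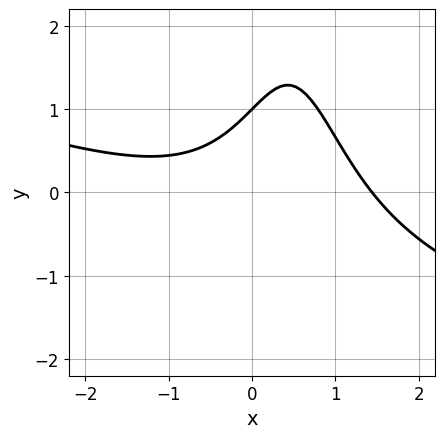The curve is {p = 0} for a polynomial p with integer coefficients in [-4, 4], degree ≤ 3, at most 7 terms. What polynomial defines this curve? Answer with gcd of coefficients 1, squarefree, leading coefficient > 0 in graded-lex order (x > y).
x^3 + 3*x^2*y - 3*x*y + 3*y - 3

(a) deg p = 3. A generic line meets the curve in up to 3 points.
(b) From the visible intercepts: it meets the y-axis at y = 1 (among the integer gridlines).
(c) These observations pin down the coefficients.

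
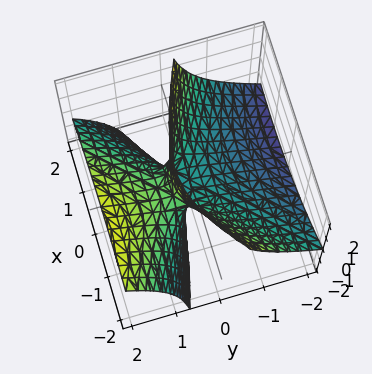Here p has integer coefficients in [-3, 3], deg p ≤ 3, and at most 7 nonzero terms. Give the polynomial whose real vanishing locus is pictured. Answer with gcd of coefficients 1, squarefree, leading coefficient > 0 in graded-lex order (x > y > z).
1. The degree is 2 — a generic line meets the surface in up to 2 points.
2. From the visible intercepts: it meets the x-axis at x = 0 (among the integer gridlines); it meets the y-axis at y = 0 (among the integer gridlines).
3. Assembling these constraints gives the stated polynomial.

x^2 + x*y - 2*y^2 + 3*y*z - z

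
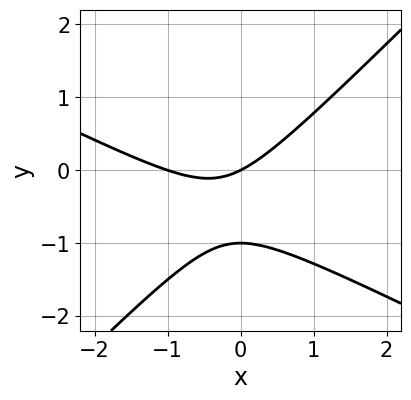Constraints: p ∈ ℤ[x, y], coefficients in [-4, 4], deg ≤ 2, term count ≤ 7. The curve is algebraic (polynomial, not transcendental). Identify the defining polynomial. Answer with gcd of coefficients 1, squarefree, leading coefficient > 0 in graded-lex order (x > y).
First, the degree is 2 — the shape is more complex than any degree-1 curve.
Then, reading off the gridlines: among the integer gridlines, it crosses the x-axis at x ∈ {-1, 0}; among the integer gridlines, it crosses the y-axis at y ∈ {-1, 0}.
Finally, assembling these constraints gives the stated polynomial.

x^2 + x*y - 2*y^2 + x - 2*y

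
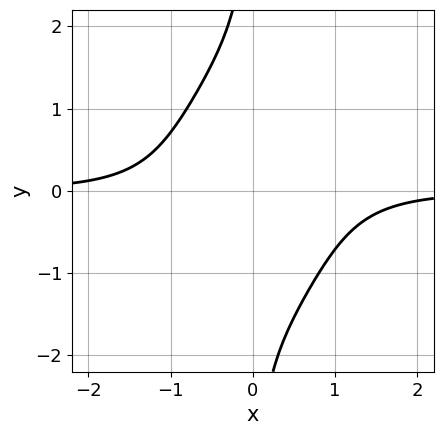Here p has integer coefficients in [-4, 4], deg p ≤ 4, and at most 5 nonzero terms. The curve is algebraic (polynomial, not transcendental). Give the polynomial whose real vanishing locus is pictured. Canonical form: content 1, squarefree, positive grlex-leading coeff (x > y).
(a) Degree: the shape is more complex than any degree-3 curve, so deg p = 4.
(b) Against the integer gridlines: the curve avoids every integer y-axis point in the box; no x-intercept at any integer in the box.
(c) Together with the visible shape, these determine p as stated.

3*x^3*y - x^2*y^2 + x*y^3 + 3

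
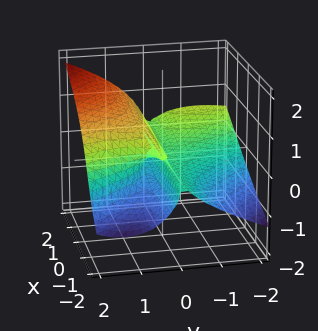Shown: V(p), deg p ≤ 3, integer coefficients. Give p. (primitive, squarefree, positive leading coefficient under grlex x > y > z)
2*x*y^2 + y^3 - 3*y^2*z - 2*z^3 + 3*y*z

The degree is 3 — the shape is more complex than any degree-2 surface.
Against the integer gridlines: it meets the z-axis at z = 0 (among the integer gridlines); one y-axis crossing is at y = 0; every point of the x-axis in the box is on the surface.
Solving for integer coefficients yields p as stated.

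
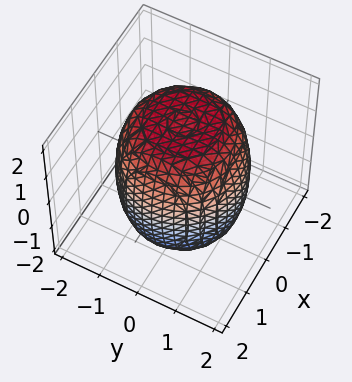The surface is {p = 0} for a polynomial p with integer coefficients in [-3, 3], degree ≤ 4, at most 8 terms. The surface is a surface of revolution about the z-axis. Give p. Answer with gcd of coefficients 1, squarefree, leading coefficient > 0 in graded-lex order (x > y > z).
deg p = 4.
Symmetries: the z-axis is an axis of rotation, so x and y enter only as x² + y².
Checking where it meets the axes: a circular section at z = -1 has radius between 1 and 2.
Assembling these constraints gives the stated polynomial.

x^4 + 2*x^2*y^2 + y^4 - x^2 - y^2 + z^2 - 3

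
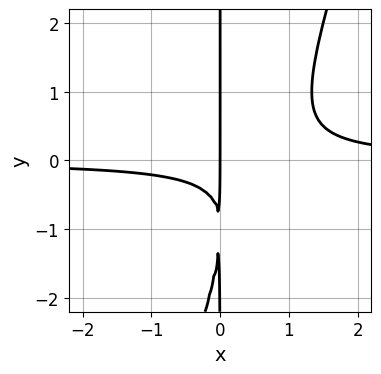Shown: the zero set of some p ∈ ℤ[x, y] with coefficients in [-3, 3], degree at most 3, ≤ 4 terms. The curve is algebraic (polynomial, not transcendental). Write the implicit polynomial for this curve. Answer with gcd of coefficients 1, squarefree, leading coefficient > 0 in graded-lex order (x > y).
3*x^2*y - x*y^2 - 2*x*y - x

1. The degree is 3 — a generic line meets the curve in up to 3 points.
2. Against the integer gridlines: the visible y-axis segment lies entirely on the curve; one x-axis crossing is at x = 0.
3. Together with the visible shape, these determine p as stated.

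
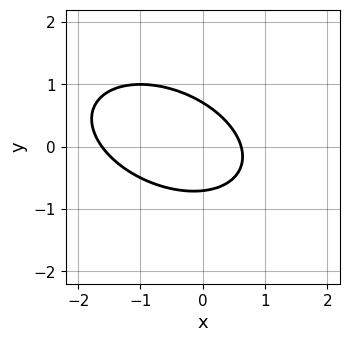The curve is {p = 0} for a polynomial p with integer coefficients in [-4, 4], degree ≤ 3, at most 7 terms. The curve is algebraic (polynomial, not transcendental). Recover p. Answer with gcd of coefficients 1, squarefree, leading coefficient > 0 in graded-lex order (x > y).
x^2 + x*y + 2*y^2 + x - 1

1. The degree is 2 — a generic line meets the curve in up to 2 points.
2. Solving for integer coefficients yields p as stated.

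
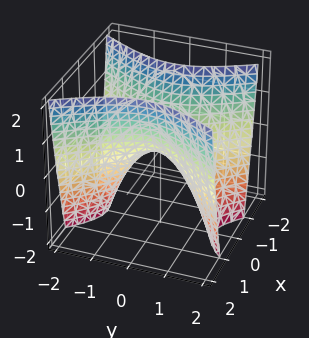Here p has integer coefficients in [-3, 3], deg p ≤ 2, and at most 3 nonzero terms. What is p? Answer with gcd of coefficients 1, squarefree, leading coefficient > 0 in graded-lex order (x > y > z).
First, degree: a saddle surface; a quadric, so deg p = 2.
Next, symmetries: mirror symmetry x ↦ −x ⇒ only even powers of x; mirror symmetry y ↦ −y ⇒ only even powers of y.
Then, from the visible intercepts: it meets the y-axis at y = 0 (among the integer gridlines); it meets the z-axis at z = 0 (among the integer gridlines); it meets the x-axis at x = 0 (among the integer gridlines).
Finally, fitting integer coefficients to these (and the overall shape) gives p.

2*x^2 - y^2 - z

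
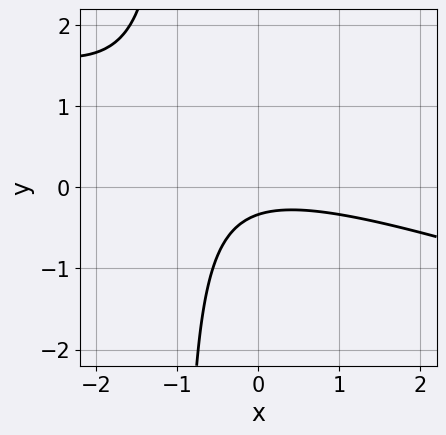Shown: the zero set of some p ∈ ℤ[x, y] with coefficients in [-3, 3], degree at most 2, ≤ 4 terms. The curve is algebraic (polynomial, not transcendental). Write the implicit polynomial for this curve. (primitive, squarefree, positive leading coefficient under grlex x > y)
1. Degree: a generic line meets the curve in up to 2 points, so deg p = 2.
2. Checking where it meets the axes: the curve avoids every integer x-axis point in the box.
3. Assembling these constraints gives the stated polynomial.

x^2 + 3*x*y + 3*y + 1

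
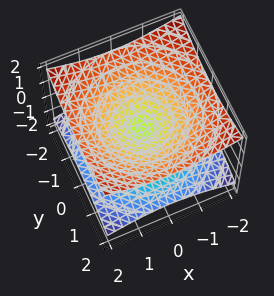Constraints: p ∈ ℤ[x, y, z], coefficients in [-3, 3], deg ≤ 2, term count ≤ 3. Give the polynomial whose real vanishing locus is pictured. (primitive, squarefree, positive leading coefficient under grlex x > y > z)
x^2 + y^2 - 3*z^2

1. The degree is 2 — two nappes meeting at a single point; a quadric.
2. By symmetry, every cross-section ⟂ z is a circle, so x, y appear only via x² + y²; the z ↦ −z reflection is a symmetry, so z appears only in even powers.
3. Observable constraints: a circular section at z = 1 has radius between 1 and 2; it meets the z-axis at z = 0 (among the integer gridlines).
4. These observations pin down the coefficients.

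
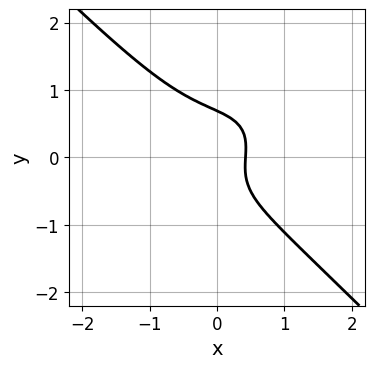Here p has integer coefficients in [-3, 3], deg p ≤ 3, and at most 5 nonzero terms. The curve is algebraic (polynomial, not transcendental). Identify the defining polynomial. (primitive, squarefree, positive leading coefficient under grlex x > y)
2*x^3 - x^2*y + 3*y^3 + 2*x - 1

1. Degree: a generic line meets the curve in up to 3 points, so deg p = 3.
2. Putting this together gives p.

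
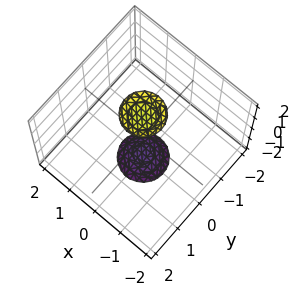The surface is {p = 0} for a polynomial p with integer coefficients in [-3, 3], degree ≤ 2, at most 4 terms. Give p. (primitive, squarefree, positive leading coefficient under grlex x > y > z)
3*x^2 + 3*y^2 - z^2 + 3

1. The picture has 2 separate pieces. Treating them together as one polynomial.
2. deg p = 2. Two sheets facing apart; a quadric.
3. Symmetries: rotational symmetry about the z-axis ⇒ p depends on x, y only through x² + y²; it's symmetric under z → −z, forcing even powers of z.
4. From the axis intercepts and sections: no y-intercept at any integer in the box; a circular section at z = -2 has radius between 0 and 1; it misses every integer gridline on the x-axis.
5. Fitting integer coefficients to these (and the overall shape) gives p.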